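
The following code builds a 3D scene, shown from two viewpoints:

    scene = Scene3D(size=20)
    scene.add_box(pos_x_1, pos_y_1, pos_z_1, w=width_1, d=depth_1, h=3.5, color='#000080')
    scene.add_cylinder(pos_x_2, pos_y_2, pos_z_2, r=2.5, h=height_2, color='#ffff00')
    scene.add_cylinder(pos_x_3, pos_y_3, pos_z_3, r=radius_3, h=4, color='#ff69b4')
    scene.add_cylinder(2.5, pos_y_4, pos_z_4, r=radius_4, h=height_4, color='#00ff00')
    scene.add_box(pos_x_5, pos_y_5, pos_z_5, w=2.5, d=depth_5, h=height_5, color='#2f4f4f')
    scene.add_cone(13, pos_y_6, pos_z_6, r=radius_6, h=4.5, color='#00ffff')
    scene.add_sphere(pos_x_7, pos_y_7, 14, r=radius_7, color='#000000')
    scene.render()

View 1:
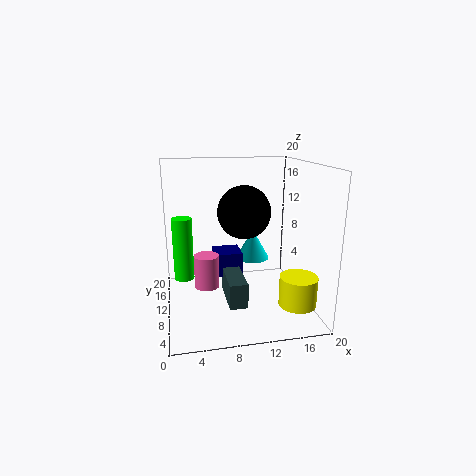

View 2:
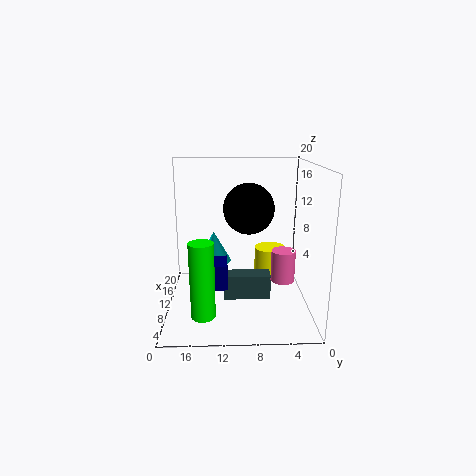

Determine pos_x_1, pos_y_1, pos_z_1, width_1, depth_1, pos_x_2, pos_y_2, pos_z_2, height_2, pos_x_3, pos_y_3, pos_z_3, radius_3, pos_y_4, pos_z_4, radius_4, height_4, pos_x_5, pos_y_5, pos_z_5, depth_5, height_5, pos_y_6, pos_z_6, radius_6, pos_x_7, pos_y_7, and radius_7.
pos_x_1 = 7; pos_y_1 = 11.5; pos_z_1 = 3.5; width_1 = 4; depth_1 = 4; pos_x_2 = 17; pos_y_2 = 4.5; pos_z_2 = 2; height_2 = 4; pos_x_3 = 5; pos_y_3 = 4.5; pos_z_3 = 6; radius_3 = 1.5; pos_y_4 = 14.5; pos_z_4 = 2.5; radius_4 = 1.5; height_4 = 9.5; pos_x_5 = 8; pos_y_5 = 5.5; pos_z_5 = 1.5; depth_5 = 6.5; height_5 = 3.5; pos_y_6 = 13.5; pos_z_6 = 5.5; radius_6 = 2.5; pos_x_7 = 10.5; pos_y_7 = 8.5; radius_7 = 3.5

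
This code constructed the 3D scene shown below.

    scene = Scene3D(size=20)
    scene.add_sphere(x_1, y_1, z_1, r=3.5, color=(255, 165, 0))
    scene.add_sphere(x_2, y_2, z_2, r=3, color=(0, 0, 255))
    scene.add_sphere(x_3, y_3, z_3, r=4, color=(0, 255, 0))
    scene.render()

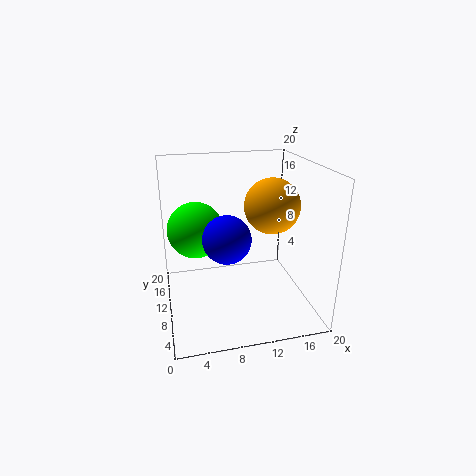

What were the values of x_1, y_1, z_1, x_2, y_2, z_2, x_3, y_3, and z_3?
x_1 = 13.5; y_1 = 6.5; z_1 = 15.5; x_2 = 7.5; y_2 = 5.5; z_2 = 12; x_3 = 4.5; y_3 = 13; z_3 = 10.5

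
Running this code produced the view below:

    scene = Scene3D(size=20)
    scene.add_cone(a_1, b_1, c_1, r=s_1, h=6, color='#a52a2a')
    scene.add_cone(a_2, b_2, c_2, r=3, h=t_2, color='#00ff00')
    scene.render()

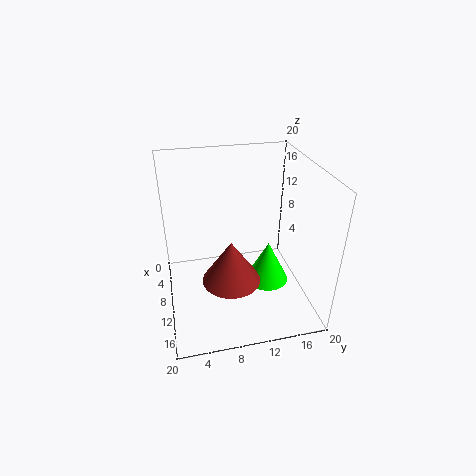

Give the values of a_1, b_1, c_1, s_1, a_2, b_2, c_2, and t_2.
a_1 = 12.5, b_1 = 8.5, c_1 = 5, s_1 = 4, a_2 = 11.5, b_2 = 14, c_2 = 3.5, t_2 = 6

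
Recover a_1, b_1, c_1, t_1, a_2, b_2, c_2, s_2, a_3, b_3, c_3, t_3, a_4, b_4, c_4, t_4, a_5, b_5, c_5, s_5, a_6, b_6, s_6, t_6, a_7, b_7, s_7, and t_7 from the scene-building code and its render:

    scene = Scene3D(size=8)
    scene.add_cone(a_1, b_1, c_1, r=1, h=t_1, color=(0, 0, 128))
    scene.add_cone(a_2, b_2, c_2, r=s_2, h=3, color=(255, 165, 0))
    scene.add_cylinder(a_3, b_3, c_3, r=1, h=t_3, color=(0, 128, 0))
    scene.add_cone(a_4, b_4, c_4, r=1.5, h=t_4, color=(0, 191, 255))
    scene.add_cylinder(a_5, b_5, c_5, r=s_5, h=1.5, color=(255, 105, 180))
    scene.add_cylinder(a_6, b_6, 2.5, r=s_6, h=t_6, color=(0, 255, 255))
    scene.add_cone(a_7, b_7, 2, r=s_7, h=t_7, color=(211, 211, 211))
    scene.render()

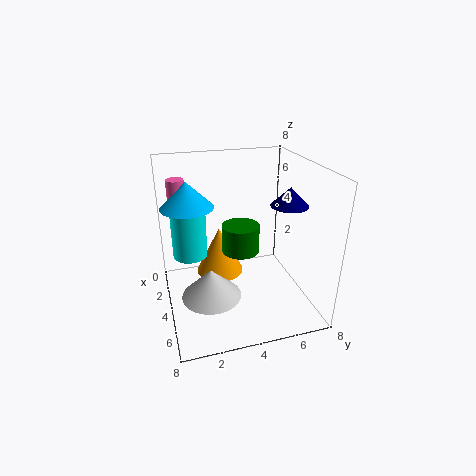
a_1 = 5, b_1 = 6.5, c_1 = 6, t_1 = 1, a_2 = 1.5, b_2 = 3.5, c_2 = 0.5, s_2 = 1.5, a_3 = 4.5, b_3 = 4, c_3 = 3.5, t_3 = 1.5, a_4 = 2.5, b_4 = 1.5, c_4 = 5.5, t_4 = 1.5, a_5 = 2, b_5 = 1, c_5 = 5.5, s_5 = 0.5, a_6 = 2.5, b_6 = 1.5, s_6 = 1, t_6 = 3, a_7 = 6, b_7 = 2, s_7 = 1.5, t_7 = 1.5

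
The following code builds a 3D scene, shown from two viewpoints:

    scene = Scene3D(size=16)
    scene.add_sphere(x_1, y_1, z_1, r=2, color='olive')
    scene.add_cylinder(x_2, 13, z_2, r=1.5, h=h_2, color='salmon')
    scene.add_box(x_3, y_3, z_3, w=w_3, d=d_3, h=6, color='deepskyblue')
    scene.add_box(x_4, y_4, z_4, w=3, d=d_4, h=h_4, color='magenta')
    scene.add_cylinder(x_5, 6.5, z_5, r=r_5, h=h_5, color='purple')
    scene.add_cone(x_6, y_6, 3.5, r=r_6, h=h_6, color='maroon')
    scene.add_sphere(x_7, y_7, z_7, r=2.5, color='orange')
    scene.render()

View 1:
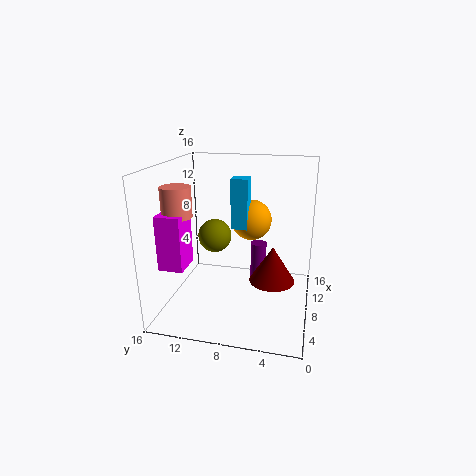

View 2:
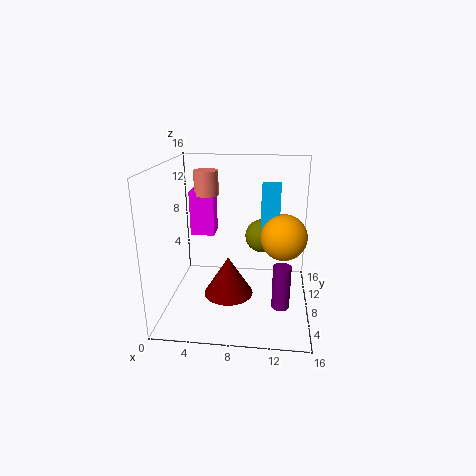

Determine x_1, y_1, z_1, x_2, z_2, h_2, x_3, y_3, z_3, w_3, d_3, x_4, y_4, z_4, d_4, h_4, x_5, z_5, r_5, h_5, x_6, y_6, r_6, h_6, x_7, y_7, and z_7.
x_1 = 10.5, y_1 = 11.5, z_1 = 7, x_2 = 3.5, z_2 = 11.5, h_2 = 3, x_3 = 10.5, y_3 = 7.5, z_3 = 8, w_3 = 2, d_3 = 2, x_4 = 1.5, y_4 = 12, z_4 = 6.5, d_4 = 2.5, h_4 = 5.5, x_5 = 13, z_5 = 0.5, r_5 = 1, h_5 = 5, x_6 = 7.5, y_6 = 4, r_6 = 2.5, h_6 = 4, x_7 = 13, y_7 = 7.5, z_7 = 8.5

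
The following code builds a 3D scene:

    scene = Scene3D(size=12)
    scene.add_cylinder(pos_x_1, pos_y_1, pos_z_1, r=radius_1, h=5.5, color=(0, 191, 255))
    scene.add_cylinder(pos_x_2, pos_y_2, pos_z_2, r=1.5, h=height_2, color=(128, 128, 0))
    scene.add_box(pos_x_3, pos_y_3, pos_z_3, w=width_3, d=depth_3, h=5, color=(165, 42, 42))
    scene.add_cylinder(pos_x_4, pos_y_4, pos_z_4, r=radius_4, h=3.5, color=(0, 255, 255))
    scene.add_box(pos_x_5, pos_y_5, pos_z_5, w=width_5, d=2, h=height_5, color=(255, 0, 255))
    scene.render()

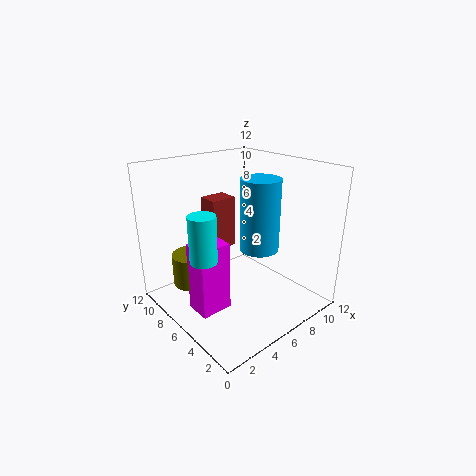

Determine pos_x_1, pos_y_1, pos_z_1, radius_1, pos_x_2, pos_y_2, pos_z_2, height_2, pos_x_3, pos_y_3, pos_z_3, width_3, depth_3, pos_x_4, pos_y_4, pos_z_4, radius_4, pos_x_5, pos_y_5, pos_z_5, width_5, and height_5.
pos_x_1 = 6, pos_y_1 = 3.5, pos_z_1 = 6, radius_1 = 1.5, pos_x_2 = 2, pos_y_2 = 7, pos_z_2 = 3, height_2 = 2.5, pos_x_3 = 6.5, pos_y_3 = 10, pos_z_3 = 3, width_3 = 2.5, depth_3 = 2, pos_x_4 = 1.5, pos_y_4 = 4.5, pos_z_4 = 6, radius_4 = 1, pos_x_5 = 1, pos_y_5 = 4, pos_z_5 = 1.5, width_5 = 2.5, height_5 = 5.5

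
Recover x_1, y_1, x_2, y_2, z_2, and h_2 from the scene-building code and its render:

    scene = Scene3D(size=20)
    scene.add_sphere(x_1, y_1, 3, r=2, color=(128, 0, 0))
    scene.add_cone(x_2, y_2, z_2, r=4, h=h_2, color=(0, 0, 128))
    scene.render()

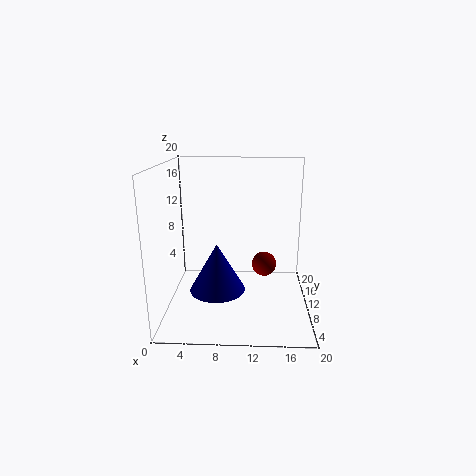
x_1 = 14; y_1 = 17; x_2 = 7; y_2 = 10; z_2 = 2; h_2 = 7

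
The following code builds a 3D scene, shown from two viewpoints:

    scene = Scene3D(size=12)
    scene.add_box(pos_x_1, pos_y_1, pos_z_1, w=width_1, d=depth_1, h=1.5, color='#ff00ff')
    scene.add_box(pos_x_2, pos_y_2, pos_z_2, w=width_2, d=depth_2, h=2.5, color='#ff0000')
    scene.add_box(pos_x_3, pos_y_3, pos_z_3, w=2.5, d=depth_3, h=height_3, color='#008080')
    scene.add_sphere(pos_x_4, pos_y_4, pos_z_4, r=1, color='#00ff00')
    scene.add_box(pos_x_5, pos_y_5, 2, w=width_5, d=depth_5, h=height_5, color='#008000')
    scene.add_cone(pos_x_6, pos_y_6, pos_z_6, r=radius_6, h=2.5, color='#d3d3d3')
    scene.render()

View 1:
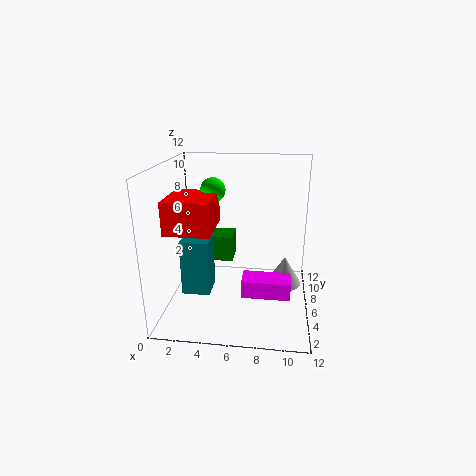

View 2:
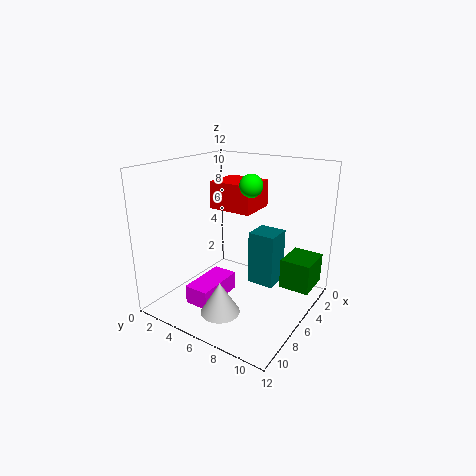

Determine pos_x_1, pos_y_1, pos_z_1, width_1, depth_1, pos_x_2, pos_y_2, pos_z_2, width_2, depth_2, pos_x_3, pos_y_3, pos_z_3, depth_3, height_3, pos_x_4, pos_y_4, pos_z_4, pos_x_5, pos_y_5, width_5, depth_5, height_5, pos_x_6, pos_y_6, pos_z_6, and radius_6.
pos_x_1 = 6.5
pos_y_1 = 4
pos_z_1 = 1.5
width_1 = 4
depth_1 = 2
pos_x_2 = 1
pos_y_2 = 2
pos_z_2 = 7.5
width_2 = 3.5
depth_2 = 4
pos_x_3 = 1
pos_y_3 = 5.5
pos_z_3 = 0.5
depth_3 = 2.5
height_3 = 5
pos_x_4 = 4
pos_y_4 = 6
pos_z_4 = 10
pos_x_5 = 2
pos_y_5 = 9.5
width_5 = 3
depth_5 = 2.5
height_5 = 2.5
pos_x_6 = 10
pos_y_6 = 7
pos_z_6 = 1.5
radius_6 = 1.5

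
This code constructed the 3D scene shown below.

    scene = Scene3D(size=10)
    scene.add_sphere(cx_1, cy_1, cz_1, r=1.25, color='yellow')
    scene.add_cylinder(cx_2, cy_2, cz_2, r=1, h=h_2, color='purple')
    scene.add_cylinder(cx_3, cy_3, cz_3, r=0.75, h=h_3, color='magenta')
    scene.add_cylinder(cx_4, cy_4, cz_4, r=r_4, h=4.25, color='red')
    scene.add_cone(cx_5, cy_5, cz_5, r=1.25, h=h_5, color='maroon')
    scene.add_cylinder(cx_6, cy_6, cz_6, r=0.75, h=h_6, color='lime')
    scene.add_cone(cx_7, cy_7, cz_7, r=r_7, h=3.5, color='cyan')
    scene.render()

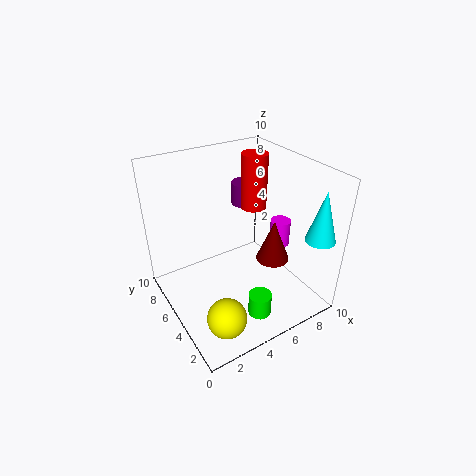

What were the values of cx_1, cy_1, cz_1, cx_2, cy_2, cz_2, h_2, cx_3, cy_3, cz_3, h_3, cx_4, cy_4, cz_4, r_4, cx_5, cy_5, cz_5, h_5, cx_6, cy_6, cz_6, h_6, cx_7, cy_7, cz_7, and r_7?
cx_1 = 2
cy_1 = 1.5
cz_1 = 2
cx_2 = 7.75
cy_2 = 8.5
cz_2 = 5.5
h_2 = 1.75
cx_3 = 8.75
cy_3 = 5
cz_3 = 3.25
h_3 = 2
cx_4 = 8
cy_4 = 7.5
cz_4 = 5.5
r_4 = 1
cx_5 = 8
cy_5 = 4.75
cz_5 = 2.25
h_5 = 3.25
cx_6 = 4.5
cy_6 = 1.5
cz_6 = 1.25
h_6 = 1.5
cx_7 = 9
cy_7 = 1.25
cz_7 = 5.5
r_7 = 1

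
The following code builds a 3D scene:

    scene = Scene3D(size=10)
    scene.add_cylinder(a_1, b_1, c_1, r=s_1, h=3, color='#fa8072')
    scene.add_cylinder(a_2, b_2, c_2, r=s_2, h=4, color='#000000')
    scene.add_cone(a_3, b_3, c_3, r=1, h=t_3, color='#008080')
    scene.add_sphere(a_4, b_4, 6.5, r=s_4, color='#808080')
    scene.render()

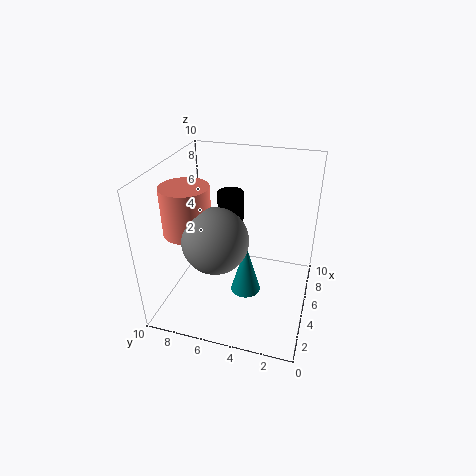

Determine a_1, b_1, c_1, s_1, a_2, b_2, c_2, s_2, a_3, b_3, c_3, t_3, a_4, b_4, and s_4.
a_1 = 2.5, b_1 = 7.5, c_1 = 6.5, s_1 = 1.5, a_2 = 8, b_2 = 6.5, c_2 = 3, s_2 = 1, a_3 = 3.5, b_3 = 4, c_3 = 2, t_3 = 3.5, a_4 = 2, b_4 = 5.5, s_4 = 2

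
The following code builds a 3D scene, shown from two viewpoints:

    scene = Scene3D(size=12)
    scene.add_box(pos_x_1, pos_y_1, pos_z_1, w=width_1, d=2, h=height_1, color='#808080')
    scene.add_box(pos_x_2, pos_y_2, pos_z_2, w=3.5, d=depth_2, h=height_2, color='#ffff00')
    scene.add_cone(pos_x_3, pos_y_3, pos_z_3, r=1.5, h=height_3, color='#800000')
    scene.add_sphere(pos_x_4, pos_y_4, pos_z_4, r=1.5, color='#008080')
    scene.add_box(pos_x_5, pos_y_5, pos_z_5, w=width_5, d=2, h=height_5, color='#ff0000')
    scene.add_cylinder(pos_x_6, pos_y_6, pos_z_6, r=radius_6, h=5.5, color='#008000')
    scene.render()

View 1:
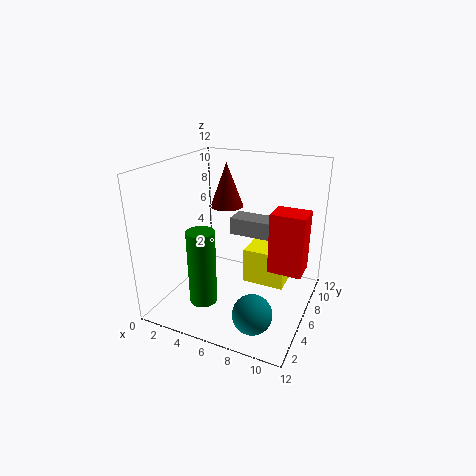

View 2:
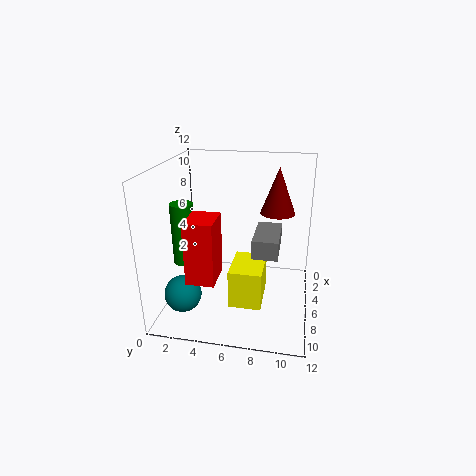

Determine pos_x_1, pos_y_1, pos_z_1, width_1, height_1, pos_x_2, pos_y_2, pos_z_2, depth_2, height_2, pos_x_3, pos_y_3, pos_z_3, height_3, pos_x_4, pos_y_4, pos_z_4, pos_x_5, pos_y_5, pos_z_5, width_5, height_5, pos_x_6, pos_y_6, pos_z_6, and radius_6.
pos_x_1 = 4.5, pos_y_1 = 7.5, pos_z_1 = 5.5, width_1 = 4, height_1 = 1.5, pos_x_2 = 6.5, pos_y_2 = 6, pos_z_2 = 2, depth_2 = 2.5, height_2 = 3, pos_x_3 = 3.5, pos_y_3 = 9, pos_z_3 = 7.5, height_3 = 4, pos_x_4 = 9, pos_y_4 = 2, pos_z_4 = 2, pos_x_5 = 9.5, pos_y_5 = 3.5, pos_z_5 = 5, width_5 = 2.5, height_5 = 4.5, pos_x_6 = 5.5, pos_y_6 = 1, pos_z_6 = 3, radius_6 = 1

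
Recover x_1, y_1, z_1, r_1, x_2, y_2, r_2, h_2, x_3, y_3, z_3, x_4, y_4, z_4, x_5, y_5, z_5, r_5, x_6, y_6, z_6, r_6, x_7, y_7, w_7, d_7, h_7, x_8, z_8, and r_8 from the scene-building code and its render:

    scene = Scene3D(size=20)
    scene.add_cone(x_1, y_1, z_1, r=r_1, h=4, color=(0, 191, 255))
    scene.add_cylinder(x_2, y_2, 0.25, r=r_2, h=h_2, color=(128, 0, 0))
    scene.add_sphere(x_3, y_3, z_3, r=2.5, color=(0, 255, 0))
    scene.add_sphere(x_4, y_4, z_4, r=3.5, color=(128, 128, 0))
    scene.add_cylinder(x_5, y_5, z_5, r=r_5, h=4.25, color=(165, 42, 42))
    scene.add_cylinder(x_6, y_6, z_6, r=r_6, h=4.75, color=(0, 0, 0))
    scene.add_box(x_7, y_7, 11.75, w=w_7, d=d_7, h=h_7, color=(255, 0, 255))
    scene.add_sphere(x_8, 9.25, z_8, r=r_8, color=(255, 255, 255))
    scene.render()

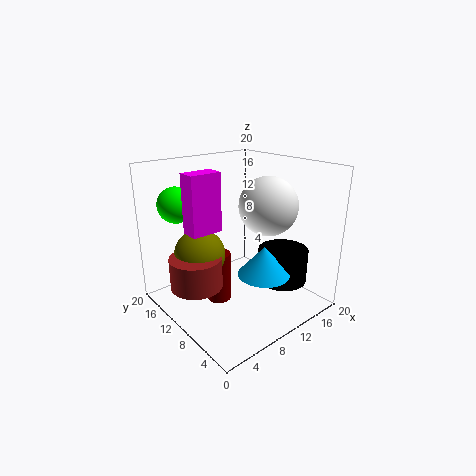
x_1 = 10.75, y_1 = 5.5, z_1 = 6, r_1 = 3.5, x_2 = 8, y_2 = 12, r_2 = 1.75, h_2 = 7.25, x_3 = 4, y_3 = 16, z_3 = 14.5, x_4 = 5.25, y_4 = 12.5, z_4 = 8, x_5 = 3.75, y_5 = 11.25, z_5 = 4.25, r_5 = 3.5, x_6 = 15, y_6 = 6, z_6 = 3.5, r_6 = 3.5, x_7 = 3, y_7 = 10, w_7 = 4.25, d_7 = 2.5, h_7 = 7.75, x_8 = 15, z_8 = 13.75, r_8 = 4.25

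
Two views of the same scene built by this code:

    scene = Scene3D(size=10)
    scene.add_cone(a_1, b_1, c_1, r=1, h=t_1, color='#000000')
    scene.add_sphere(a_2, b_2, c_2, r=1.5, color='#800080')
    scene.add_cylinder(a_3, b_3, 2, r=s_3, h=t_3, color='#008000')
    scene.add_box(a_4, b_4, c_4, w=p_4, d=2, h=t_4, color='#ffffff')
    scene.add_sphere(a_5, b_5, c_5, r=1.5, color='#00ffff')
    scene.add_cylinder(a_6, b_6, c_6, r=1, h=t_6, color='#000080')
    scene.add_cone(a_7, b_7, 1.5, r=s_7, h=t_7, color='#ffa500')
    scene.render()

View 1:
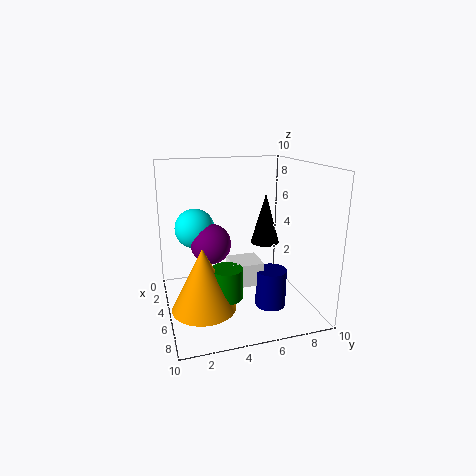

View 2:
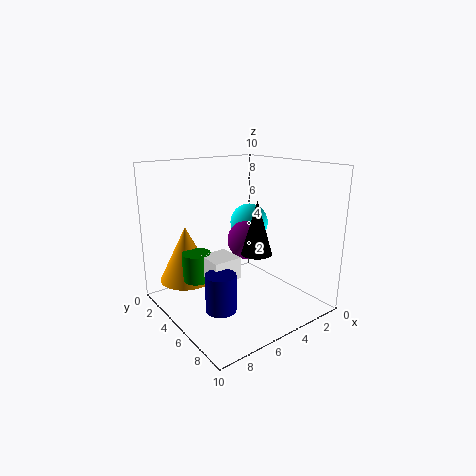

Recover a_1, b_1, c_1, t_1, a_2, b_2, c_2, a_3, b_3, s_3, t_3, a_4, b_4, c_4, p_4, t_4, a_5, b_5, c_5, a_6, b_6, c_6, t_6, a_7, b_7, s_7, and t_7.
a_1 = 5, b_1 = 7, c_1 = 4.5, t_1 = 3.5, a_2 = 3, b_2 = 3.5, c_2 = 4, a_3 = 7.5, b_3 = 3.5, s_3 = 1, t_3 = 2, a_4 = 5.5, b_4 = 4, c_4 = 2.5, p_4 = 2, t_4 = 1.5, a_5 = 2, b_5 = 2.5, c_5 = 5, a_6 = 7.5, b_6 = 6.5, c_6 = 1, t_6 = 2.5, a_7 = 7.5, b_7 = 2, s_7 = 2, t_7 = 4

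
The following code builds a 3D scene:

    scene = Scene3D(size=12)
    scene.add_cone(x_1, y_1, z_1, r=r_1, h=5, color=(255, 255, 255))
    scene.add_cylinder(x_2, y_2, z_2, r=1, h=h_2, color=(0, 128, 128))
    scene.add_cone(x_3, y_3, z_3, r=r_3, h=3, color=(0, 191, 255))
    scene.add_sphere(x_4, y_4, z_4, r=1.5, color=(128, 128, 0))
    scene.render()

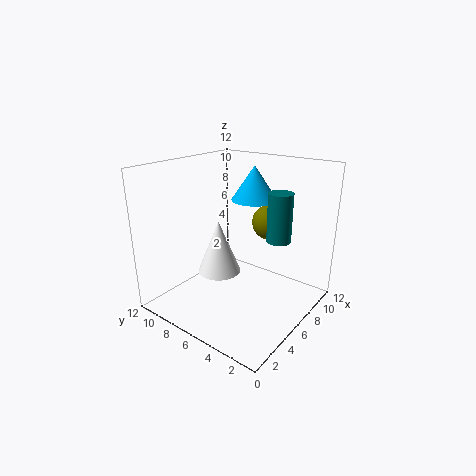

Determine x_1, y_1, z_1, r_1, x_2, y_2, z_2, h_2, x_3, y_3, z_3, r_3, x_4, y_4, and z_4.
x_1 = 7; y_1 = 9; z_1 = 1.5; r_1 = 2; x_2 = 7.5; y_2 = 3; z_2 = 6; h_2 = 4; x_3 = 9; y_3 = 6.5; z_3 = 8.5; r_3 = 2; x_4 = 8.5; y_4 = 4.5; z_4 = 7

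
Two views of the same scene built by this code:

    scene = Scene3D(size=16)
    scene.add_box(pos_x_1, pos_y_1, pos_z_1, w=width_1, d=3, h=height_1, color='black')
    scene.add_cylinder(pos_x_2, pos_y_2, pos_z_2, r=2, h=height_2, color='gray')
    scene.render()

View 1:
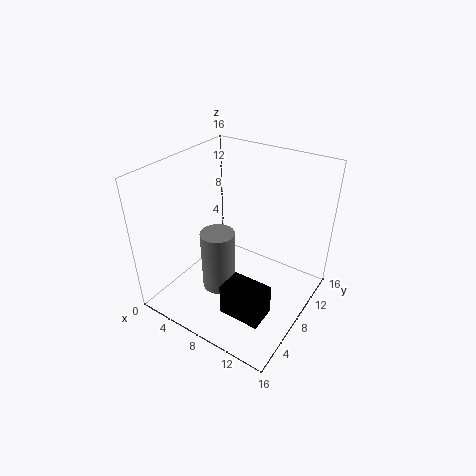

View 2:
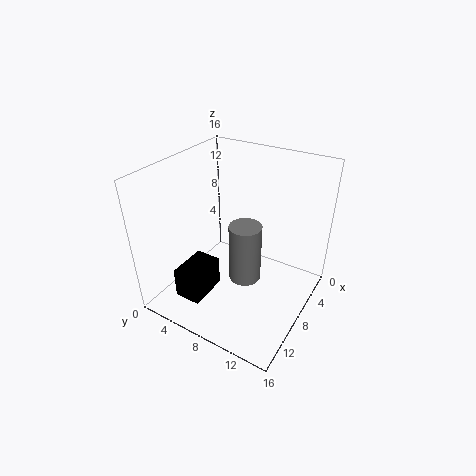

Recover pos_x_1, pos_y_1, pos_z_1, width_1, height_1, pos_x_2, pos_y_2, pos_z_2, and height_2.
pos_x_1 = 9; pos_y_1 = 3; pos_z_1 = 1.5; width_1 = 4.5; height_1 = 3.5; pos_x_2 = 5.5; pos_y_2 = 7.5; pos_z_2 = 0.5; height_2 = 7.5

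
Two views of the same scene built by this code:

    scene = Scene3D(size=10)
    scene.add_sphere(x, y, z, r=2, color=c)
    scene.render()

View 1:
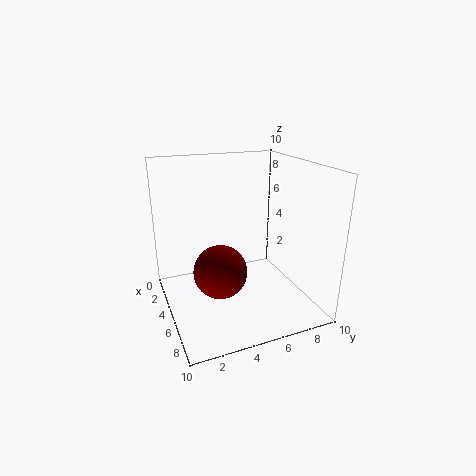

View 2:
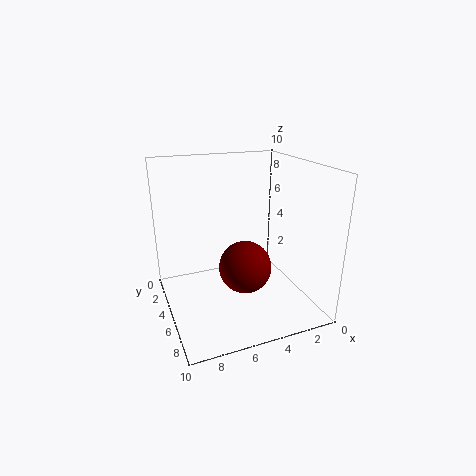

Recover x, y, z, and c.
x = 4; y = 4; z = 2; c = 'maroon'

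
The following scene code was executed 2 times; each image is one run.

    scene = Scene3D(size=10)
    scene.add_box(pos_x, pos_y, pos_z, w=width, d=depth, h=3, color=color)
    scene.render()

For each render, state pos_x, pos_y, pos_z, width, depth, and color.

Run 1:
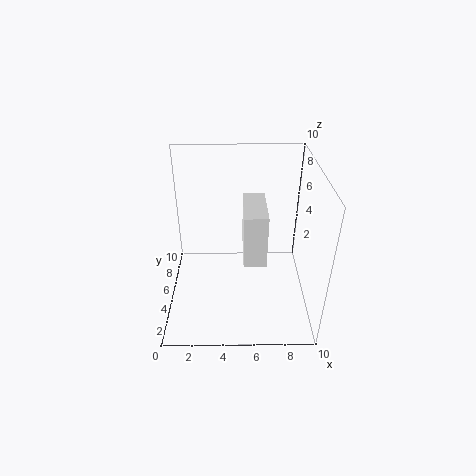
pos_x = 5.25
pos_y = 0.25
pos_z = 6.25
width = 1.25
depth = 3
color = 'white'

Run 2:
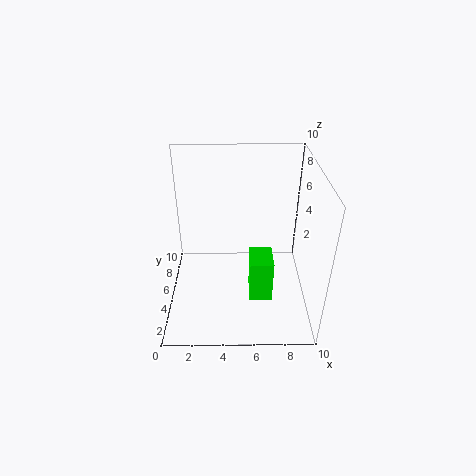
pos_x = 5.75
pos_y = 2.25
pos_z = 1.75
width = 1.5
depth = 2
color = 'lime'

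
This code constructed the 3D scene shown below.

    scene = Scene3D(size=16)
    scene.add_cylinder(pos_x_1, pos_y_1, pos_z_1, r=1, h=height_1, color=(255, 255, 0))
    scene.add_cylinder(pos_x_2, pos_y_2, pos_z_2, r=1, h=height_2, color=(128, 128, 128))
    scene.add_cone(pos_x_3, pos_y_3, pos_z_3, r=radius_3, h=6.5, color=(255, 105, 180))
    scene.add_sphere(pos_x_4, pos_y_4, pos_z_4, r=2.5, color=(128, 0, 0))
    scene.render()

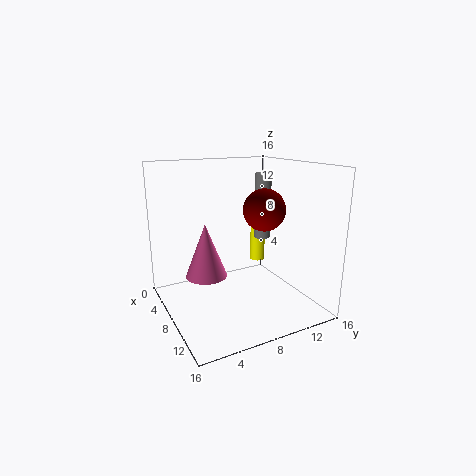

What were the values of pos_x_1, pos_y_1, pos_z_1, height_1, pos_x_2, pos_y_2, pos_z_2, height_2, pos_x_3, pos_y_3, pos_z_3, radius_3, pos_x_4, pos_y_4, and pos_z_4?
pos_x_1 = 1.5
pos_y_1 = 14.5
pos_z_1 = 2
height_1 = 7
pos_x_2 = 5
pos_y_2 = 13
pos_z_2 = 6.5
height_2 = 8
pos_x_3 = 4.5
pos_y_3 = 5.5
pos_z_3 = 2.5
radius_3 = 2.5
pos_x_4 = 7
pos_y_4 = 12
pos_z_4 = 10.5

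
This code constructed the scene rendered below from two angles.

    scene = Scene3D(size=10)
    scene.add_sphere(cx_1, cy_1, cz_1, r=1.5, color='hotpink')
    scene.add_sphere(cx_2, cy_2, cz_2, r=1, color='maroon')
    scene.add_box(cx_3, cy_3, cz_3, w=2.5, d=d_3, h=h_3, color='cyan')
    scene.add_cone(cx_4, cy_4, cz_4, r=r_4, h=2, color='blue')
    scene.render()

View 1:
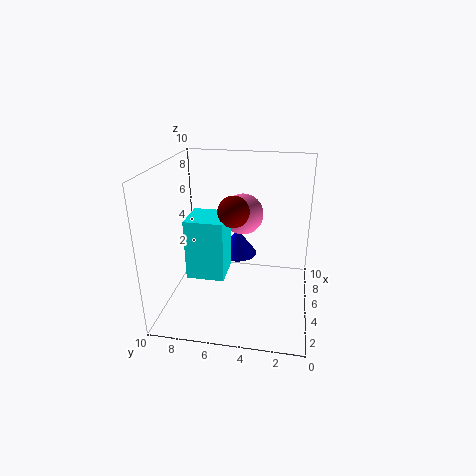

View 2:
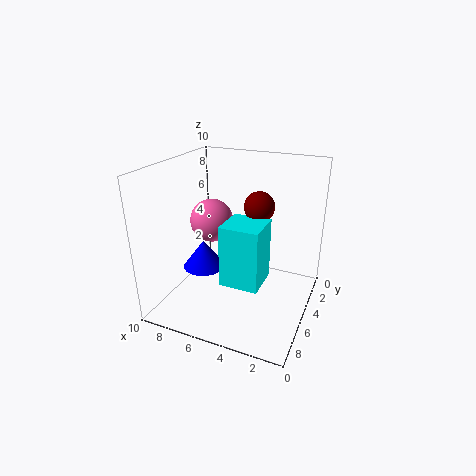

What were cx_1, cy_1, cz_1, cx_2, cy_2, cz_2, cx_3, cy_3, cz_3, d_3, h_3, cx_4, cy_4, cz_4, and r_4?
cx_1 = 7
cy_1 = 5
cz_1 = 6
cx_2 = 3.5
cy_2 = 5
cz_2 = 7.5
cx_3 = 2.5
cy_3 = 5.5
cz_3 = 3
d_3 = 2.5
h_3 = 4
cx_4 = 7.5
cy_4 = 5.5
cz_4 = 2.5
r_4 = 1.5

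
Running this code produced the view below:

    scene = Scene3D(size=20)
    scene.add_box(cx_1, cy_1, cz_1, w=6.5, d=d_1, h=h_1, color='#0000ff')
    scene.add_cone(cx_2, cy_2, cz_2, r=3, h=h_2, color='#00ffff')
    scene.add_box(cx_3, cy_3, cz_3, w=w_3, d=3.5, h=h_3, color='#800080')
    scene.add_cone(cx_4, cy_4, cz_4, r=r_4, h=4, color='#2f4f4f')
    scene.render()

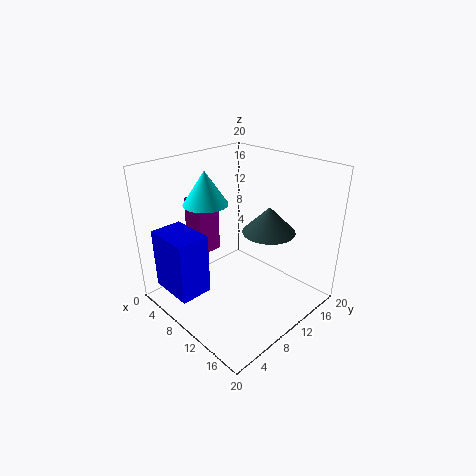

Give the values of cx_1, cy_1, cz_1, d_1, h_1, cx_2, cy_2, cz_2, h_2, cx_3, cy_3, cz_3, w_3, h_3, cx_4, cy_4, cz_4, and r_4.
cx_1 = 2.5
cy_1 = 1
cz_1 = 3
d_1 = 4.5
h_1 = 8.5
cx_2 = 7
cy_2 = 7
cz_2 = 15
h_2 = 4.5
cx_3 = 2
cy_3 = 7
cz_3 = 6.5
w_3 = 3.5
h_3 = 8
cx_4 = 10.5
cy_4 = 16
cz_4 = 9
r_4 = 4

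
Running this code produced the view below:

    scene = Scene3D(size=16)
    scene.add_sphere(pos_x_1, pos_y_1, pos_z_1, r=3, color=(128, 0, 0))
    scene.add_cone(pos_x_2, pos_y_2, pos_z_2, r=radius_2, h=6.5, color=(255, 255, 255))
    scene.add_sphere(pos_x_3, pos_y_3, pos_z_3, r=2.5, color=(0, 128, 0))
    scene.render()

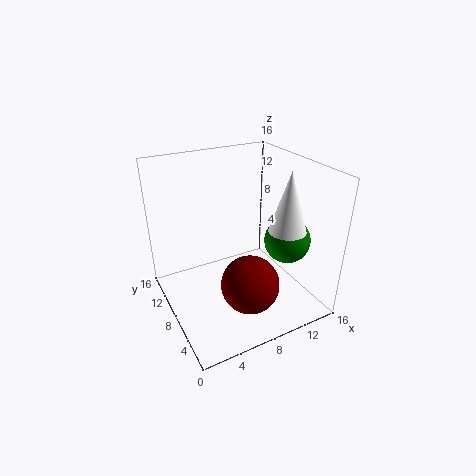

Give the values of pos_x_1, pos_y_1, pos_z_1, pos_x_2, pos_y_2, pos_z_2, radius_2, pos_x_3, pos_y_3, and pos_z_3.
pos_x_1 = 7; pos_y_1 = 3.5; pos_z_1 = 5; pos_x_2 = 12; pos_y_2 = 4.5; pos_z_2 = 9.5; radius_2 = 2; pos_x_3 = 12.5; pos_y_3 = 5; pos_z_3 = 8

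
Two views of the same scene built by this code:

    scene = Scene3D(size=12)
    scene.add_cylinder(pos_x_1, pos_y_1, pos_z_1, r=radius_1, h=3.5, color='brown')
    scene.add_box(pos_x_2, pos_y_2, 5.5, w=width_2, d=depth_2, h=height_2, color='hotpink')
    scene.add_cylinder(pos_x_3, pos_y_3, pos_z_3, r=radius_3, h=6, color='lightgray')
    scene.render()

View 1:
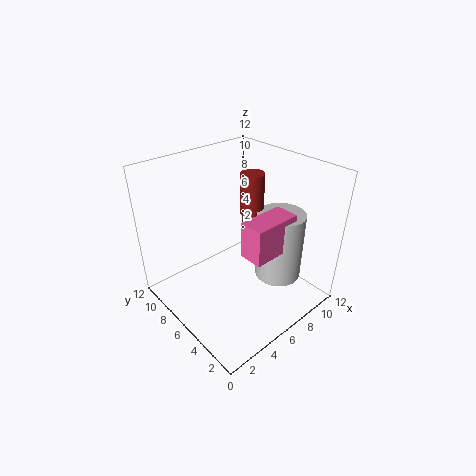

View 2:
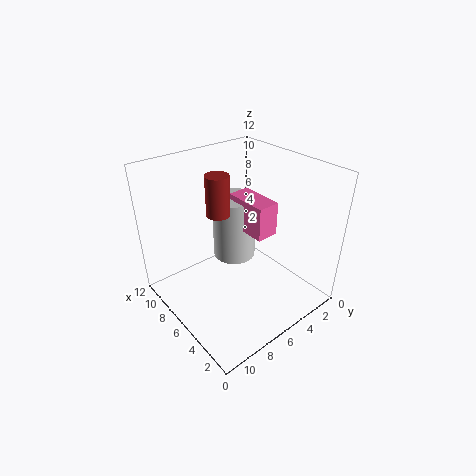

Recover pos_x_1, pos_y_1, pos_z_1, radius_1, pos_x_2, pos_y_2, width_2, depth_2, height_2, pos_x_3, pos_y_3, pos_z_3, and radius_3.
pos_x_1 = 8, pos_y_1 = 6.5, pos_z_1 = 7.5, radius_1 = 1, pos_x_2 = 5, pos_y_2 = 2.5, width_2 = 4, depth_2 = 2, height_2 = 3, pos_x_3 = 9, pos_y_3 = 4, pos_z_3 = 2, radius_3 = 2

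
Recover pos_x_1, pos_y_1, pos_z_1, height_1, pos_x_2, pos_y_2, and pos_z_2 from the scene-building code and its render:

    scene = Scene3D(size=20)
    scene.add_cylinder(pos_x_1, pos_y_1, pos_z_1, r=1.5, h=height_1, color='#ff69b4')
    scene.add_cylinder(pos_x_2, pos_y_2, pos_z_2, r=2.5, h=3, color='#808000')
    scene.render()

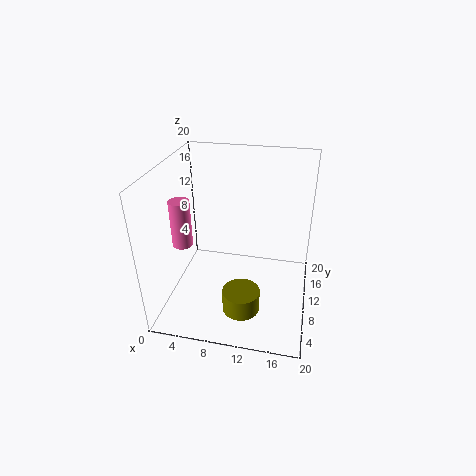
pos_x_1 = 1.5
pos_y_1 = 10.5
pos_z_1 = 7.5
height_1 = 7
pos_x_2 = 11.5
pos_y_2 = 5
pos_z_2 = 2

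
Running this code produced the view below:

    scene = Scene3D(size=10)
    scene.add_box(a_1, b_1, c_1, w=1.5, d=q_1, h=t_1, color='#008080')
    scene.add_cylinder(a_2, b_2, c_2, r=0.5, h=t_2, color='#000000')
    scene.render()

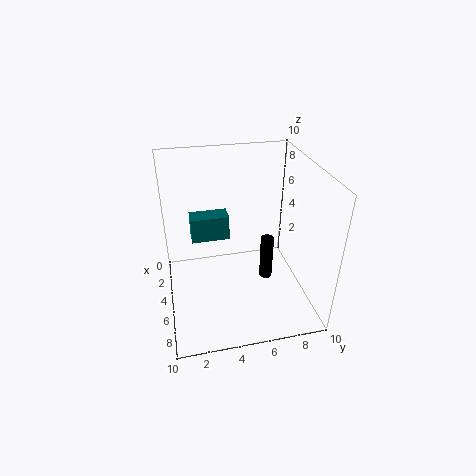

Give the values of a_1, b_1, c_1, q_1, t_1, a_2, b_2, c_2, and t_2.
a_1 = 0.5
b_1 = 2
c_1 = 3
q_1 = 3
t_1 = 2
a_2 = 4
b_2 = 7.5
c_2 = 0.5
t_2 = 3.5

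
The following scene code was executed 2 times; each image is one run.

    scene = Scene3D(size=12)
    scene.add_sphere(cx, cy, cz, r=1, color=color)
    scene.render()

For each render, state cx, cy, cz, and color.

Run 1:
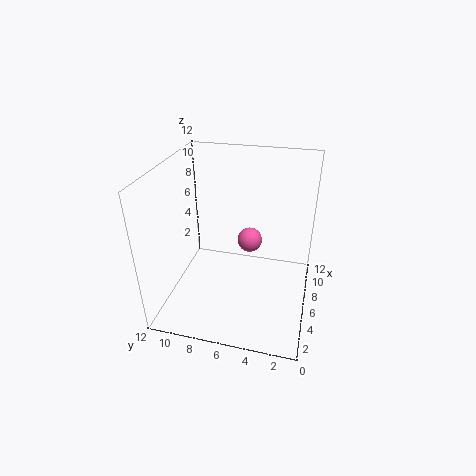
cx = 6
cy = 5
cz = 6
color = 'hotpink'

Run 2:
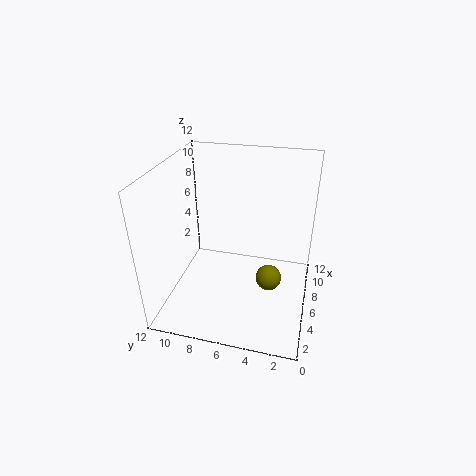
cx = 4
cy = 3
cz = 4
color = 'olive'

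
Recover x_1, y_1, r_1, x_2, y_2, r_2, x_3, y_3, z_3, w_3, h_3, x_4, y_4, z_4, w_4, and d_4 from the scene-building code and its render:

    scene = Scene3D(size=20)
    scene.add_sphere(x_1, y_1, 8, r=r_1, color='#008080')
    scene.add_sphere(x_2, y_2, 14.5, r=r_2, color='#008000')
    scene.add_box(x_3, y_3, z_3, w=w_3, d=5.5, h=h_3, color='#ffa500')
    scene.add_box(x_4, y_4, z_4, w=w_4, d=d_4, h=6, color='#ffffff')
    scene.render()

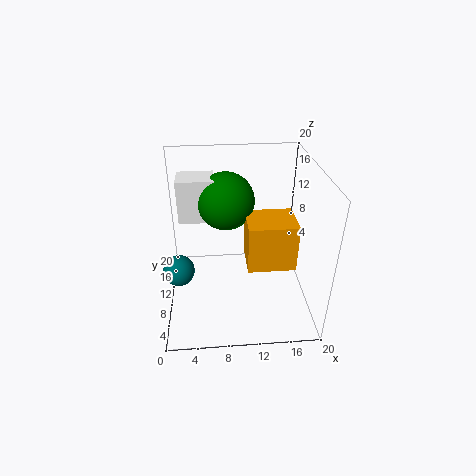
x_1 = 2; y_1 = 6; r_1 = 2; x_2 = 8.5; y_2 = 12.5; r_2 = 4; x_3 = 11; y_3 = 6; z_3 = 7; w_3 = 6.5; h_3 = 6.5; x_4 = 2; y_4 = 11; z_4 = 12; w_4 = 5; d_4 = 4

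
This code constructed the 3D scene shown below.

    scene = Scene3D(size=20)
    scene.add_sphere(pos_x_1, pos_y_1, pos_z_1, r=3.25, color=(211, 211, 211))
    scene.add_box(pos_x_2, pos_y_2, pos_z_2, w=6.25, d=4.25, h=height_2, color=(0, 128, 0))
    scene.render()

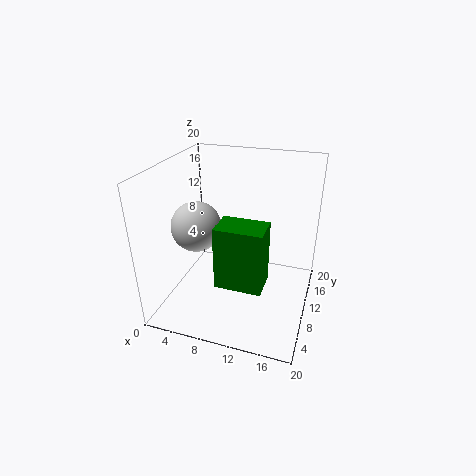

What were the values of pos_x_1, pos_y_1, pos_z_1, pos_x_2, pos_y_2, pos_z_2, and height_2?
pos_x_1 = 5.5
pos_y_1 = 6.5
pos_z_1 = 12.75
pos_x_2 = 8.5
pos_y_2 = 4.5
pos_z_2 = 5.25
height_2 = 8.5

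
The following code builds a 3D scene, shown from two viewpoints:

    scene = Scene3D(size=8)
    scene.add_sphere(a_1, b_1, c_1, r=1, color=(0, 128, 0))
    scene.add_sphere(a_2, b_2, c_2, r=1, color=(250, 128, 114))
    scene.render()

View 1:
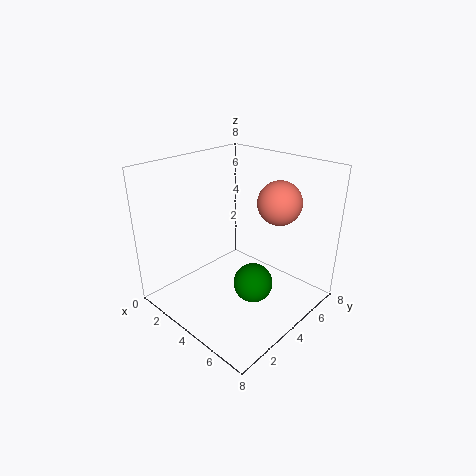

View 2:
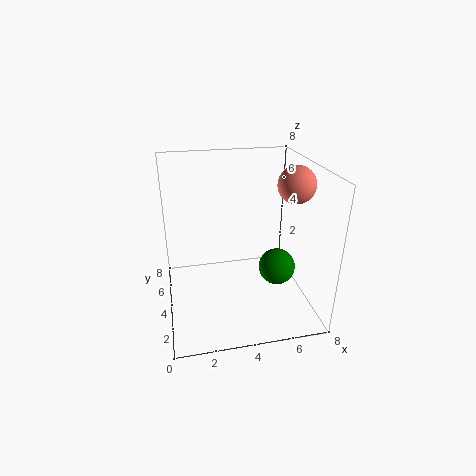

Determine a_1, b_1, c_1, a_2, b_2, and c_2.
a_1 = 6; b_1 = 3; c_1 = 2.5; a_2 = 7; b_2 = 3.5; c_2 = 7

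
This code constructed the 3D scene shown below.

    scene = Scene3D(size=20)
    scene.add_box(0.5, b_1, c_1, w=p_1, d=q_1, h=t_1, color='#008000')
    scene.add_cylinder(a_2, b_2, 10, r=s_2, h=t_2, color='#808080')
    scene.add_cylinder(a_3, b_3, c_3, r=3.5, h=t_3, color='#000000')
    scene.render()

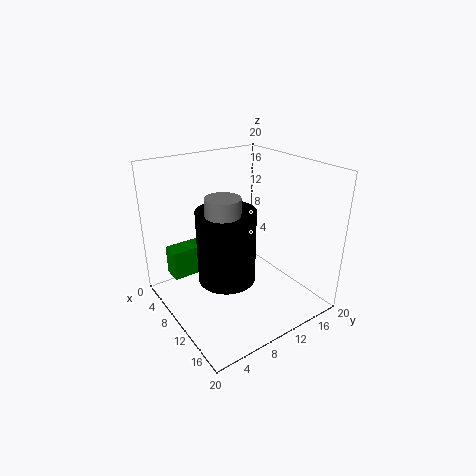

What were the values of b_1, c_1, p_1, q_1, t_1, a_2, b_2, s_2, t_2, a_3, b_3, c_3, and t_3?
b_1 = 3, c_1 = 2, p_1 = 3, q_1 = 5.5, t_1 = 4.5, a_2 = 15, b_2 = 4.5, s_2 = 2, t_2 = 8.5, a_3 = 14, b_3 = 5.5, c_3 = 7.5, t_3 = 9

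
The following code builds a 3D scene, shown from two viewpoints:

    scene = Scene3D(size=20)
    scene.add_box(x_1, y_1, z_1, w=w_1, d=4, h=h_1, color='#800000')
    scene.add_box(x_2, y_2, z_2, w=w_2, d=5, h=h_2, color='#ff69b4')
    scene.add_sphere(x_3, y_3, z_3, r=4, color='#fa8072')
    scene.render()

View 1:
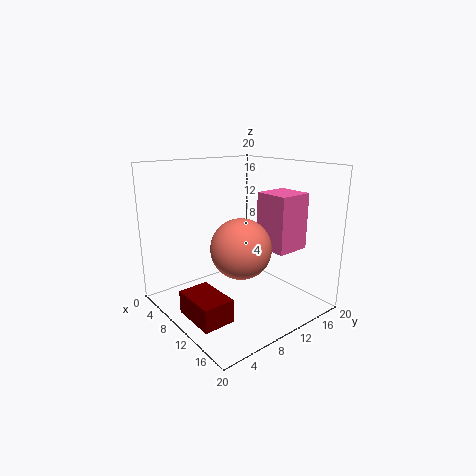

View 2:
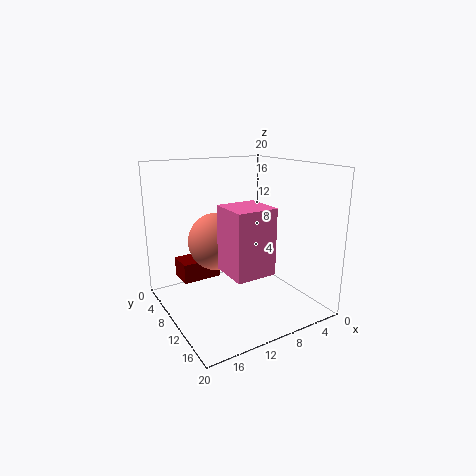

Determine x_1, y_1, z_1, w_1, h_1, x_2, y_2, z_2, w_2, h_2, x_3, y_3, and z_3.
x_1 = 10
y_1 = 0.5
z_1 = 2
w_1 = 6
h_1 = 3
x_2 = 10
y_2 = 13.5
z_2 = 8
w_2 = 5
h_2 = 8
x_3 = 12.5
y_3 = 8.5
z_3 = 9.5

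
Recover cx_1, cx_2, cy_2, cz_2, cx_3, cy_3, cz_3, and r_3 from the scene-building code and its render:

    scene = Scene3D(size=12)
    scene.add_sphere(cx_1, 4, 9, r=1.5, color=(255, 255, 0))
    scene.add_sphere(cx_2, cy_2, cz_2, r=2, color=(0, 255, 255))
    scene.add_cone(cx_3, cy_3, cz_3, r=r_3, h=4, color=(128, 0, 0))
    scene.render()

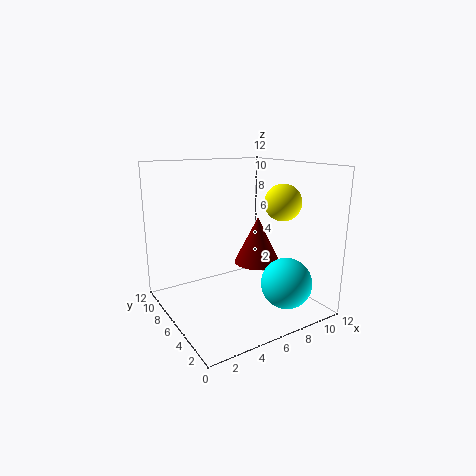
cx_1 = 9
cx_2 = 8
cy_2 = 2
cz_2 = 3
cx_3 = 8
cy_3 = 6
cz_3 = 3.5
r_3 = 2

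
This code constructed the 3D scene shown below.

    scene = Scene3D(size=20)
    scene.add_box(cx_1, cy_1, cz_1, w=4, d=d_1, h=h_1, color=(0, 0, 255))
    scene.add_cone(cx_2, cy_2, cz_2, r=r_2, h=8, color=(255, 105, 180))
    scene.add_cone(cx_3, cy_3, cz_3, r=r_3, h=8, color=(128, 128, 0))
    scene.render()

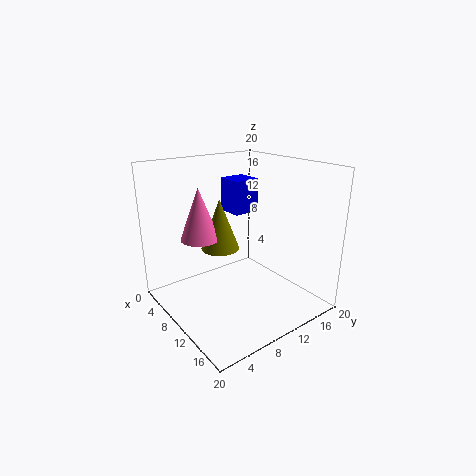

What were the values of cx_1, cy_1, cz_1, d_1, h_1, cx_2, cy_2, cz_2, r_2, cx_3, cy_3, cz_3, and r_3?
cx_1 = 3, cy_1 = 12, cz_1 = 12, d_1 = 4, h_1 = 5, cx_2 = 3, cy_2 = 8, cz_2 = 8, r_2 = 3, cx_3 = 4, cy_3 = 11, cz_3 = 6, r_3 = 3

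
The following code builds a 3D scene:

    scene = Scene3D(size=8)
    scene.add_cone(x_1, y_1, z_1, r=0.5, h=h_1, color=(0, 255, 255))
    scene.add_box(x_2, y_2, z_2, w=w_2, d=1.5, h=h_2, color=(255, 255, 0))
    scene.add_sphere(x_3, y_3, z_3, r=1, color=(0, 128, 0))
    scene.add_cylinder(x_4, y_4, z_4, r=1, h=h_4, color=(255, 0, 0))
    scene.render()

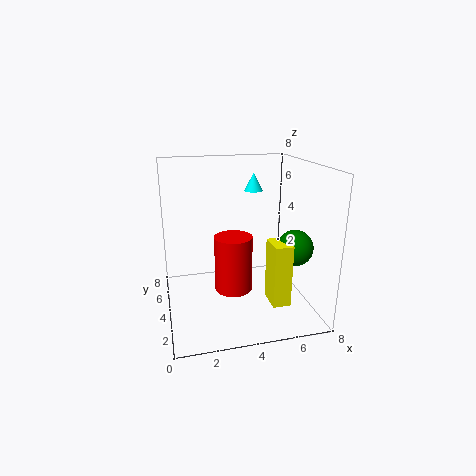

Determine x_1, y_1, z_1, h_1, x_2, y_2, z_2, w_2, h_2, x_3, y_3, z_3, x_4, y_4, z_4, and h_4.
x_1 = 5
y_1 = 4.5
z_1 = 6.5
h_1 = 1
x_2 = 5.5
y_2 = 2
z_2 = 0.5
w_2 = 1
h_2 = 3.5
x_3 = 7
y_3 = 3
z_3 = 3.5
x_4 = 3.5
y_4 = 3
z_4 = 1.5
h_4 = 3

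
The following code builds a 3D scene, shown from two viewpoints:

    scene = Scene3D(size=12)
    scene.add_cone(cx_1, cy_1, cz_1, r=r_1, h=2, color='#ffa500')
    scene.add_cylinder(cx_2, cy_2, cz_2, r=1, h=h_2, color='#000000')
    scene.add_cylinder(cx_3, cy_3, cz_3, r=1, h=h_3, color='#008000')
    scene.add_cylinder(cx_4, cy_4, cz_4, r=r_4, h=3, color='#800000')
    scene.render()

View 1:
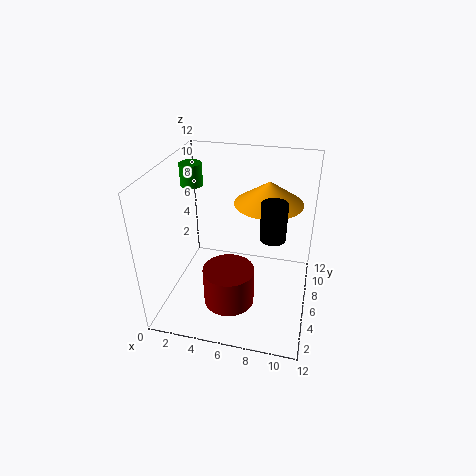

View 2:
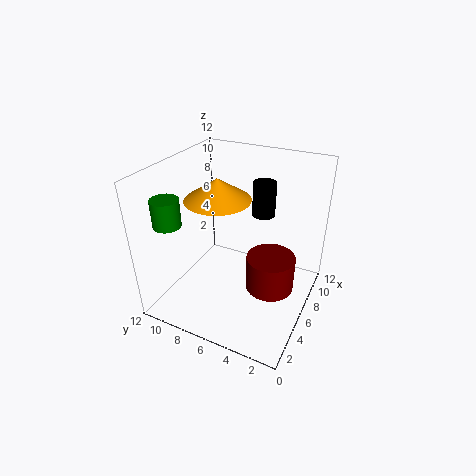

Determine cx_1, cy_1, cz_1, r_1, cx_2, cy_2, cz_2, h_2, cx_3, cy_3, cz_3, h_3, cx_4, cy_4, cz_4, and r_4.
cx_1 = 8
cy_1 = 9
cz_1 = 8
r_1 = 3
cx_2 = 9
cy_2 = 5
cz_2 = 7
h_2 = 3
cx_3 = 1
cy_3 = 9
cz_3 = 9
h_3 = 2
cx_4 = 6
cy_4 = 3
cz_4 = 2
r_4 = 2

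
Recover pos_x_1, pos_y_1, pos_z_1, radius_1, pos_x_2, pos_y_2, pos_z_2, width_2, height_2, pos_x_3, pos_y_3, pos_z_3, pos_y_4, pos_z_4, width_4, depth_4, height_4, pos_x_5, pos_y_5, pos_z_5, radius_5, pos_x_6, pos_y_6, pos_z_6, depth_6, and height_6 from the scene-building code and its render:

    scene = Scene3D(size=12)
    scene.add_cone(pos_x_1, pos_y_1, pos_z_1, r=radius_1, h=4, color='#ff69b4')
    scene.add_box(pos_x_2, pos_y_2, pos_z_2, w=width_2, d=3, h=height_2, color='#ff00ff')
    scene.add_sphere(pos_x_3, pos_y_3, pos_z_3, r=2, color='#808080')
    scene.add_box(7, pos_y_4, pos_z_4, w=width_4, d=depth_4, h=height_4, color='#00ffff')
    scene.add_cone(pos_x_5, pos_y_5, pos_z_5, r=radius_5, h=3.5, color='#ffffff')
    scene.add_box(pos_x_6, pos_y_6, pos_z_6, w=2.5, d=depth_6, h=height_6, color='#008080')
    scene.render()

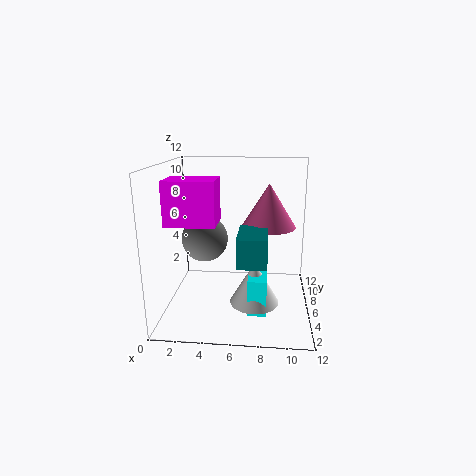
pos_x_1 = 8.5
pos_y_1 = 9.5
pos_z_1 = 6
radius_1 = 2.5
pos_x_2 = 0.5
pos_y_2 = 3.5
pos_z_2 = 7.5
width_2 = 4
height_2 = 3.5
pos_x_3 = 3
pos_y_3 = 7
pos_z_3 = 5.5
pos_y_4 = 3
pos_z_4 = 0.5
width_4 = 1.5
depth_4 = 3
height_4 = 3
pos_x_5 = 7.5
pos_y_5 = 4.5
pos_z_5 = 1
radius_5 = 2
pos_x_6 = 6
pos_y_6 = 4
pos_z_6 = 4
depth_6 = 4
height_6 = 2.5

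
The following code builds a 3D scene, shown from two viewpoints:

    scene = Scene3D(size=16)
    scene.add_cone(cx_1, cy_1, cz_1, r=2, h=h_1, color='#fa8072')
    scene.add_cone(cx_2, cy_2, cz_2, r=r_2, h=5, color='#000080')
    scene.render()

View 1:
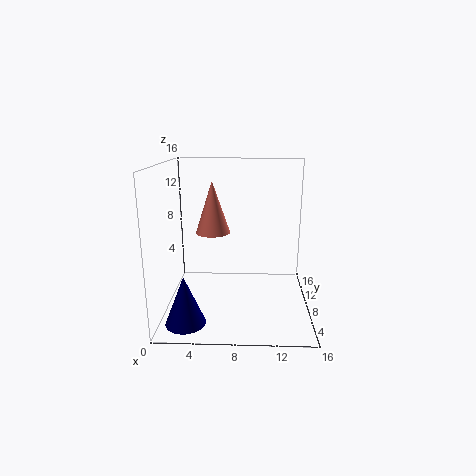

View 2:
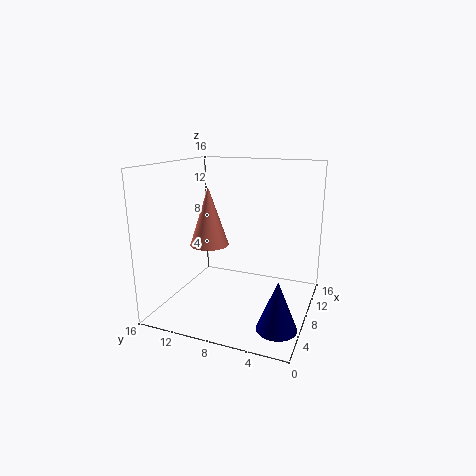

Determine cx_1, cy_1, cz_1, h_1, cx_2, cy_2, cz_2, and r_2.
cx_1 = 5
cy_1 = 10
cz_1 = 8
h_1 = 6
cx_2 = 3
cy_2 = 2
cz_2 = 1
r_2 = 2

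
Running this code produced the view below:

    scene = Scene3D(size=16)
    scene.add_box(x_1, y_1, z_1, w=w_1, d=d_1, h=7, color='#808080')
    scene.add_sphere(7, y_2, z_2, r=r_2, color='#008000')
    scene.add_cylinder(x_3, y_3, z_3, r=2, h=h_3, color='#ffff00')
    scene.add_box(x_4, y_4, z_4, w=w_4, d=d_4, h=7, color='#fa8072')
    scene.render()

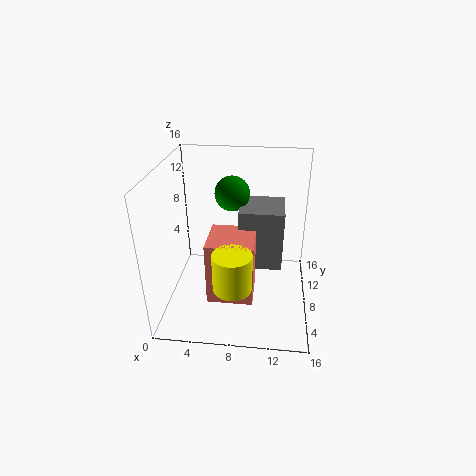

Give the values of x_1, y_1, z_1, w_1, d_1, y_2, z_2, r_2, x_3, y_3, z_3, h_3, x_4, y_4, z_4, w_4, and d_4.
x_1 = 8
y_1 = 8
z_1 = 4
w_1 = 5
d_1 = 5
y_2 = 11
z_2 = 12
r_2 = 2
x_3 = 8
y_3 = 3
z_3 = 5
h_3 = 4
x_4 = 5
y_4 = 4
z_4 = 2
w_4 = 5
d_4 = 5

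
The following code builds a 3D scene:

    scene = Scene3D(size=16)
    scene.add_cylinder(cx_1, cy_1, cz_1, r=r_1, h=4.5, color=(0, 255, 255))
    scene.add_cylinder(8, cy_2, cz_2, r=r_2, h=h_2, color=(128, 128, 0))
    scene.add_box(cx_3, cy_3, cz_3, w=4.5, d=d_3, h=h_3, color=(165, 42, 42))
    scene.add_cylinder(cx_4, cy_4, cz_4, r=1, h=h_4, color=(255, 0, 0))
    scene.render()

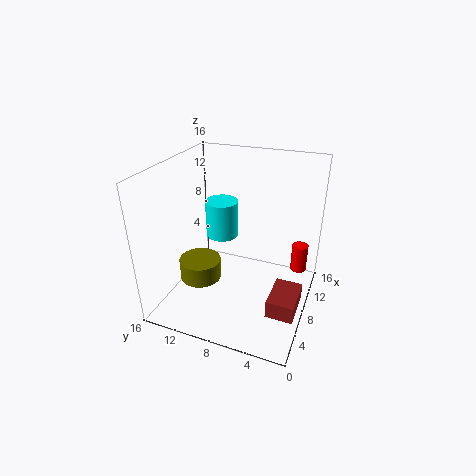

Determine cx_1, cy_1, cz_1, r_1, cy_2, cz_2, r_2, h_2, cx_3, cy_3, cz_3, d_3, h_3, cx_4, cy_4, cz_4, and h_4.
cx_1 = 11.5; cy_1 = 11.5; cz_1 = 6; r_1 = 2; cy_2 = 13; cz_2 = 1.5; r_2 = 2.5; h_2 = 2.5; cx_3 = 4.5; cy_3 = 0.5; cz_3 = 1; d_3 = 3; h_3 = 2; cx_4 = 14; cy_4 = 2; cz_4 = 1.5; h_4 = 3.5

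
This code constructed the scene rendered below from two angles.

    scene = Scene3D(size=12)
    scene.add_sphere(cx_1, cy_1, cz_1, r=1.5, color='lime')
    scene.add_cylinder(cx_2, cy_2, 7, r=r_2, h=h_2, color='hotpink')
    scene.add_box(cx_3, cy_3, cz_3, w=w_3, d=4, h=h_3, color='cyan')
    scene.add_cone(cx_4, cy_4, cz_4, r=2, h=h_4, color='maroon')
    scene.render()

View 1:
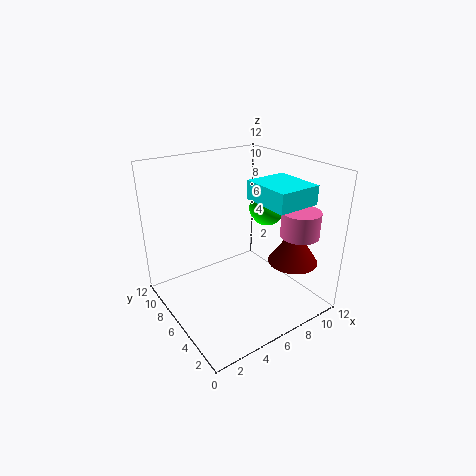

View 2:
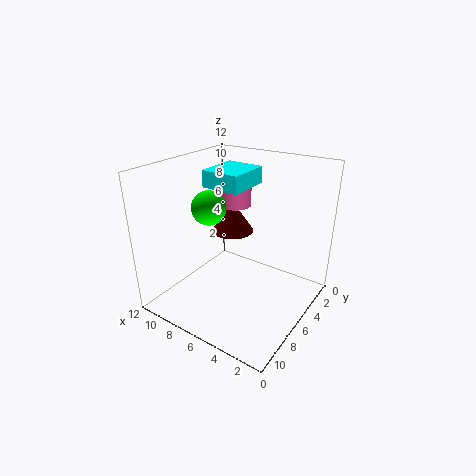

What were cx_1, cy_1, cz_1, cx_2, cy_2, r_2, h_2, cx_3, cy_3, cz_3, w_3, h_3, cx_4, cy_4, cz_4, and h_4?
cx_1 = 9, cy_1 = 6, cz_1 = 8, cx_2 = 9, cy_2 = 2, r_2 = 1.5, h_2 = 2, cx_3 = 6.5, cy_3 = 1.5, cz_3 = 9.5, w_3 = 3.5, h_3 = 1.5, cx_4 = 9, cy_4 = 2.5, cz_4 = 4.5, h_4 = 3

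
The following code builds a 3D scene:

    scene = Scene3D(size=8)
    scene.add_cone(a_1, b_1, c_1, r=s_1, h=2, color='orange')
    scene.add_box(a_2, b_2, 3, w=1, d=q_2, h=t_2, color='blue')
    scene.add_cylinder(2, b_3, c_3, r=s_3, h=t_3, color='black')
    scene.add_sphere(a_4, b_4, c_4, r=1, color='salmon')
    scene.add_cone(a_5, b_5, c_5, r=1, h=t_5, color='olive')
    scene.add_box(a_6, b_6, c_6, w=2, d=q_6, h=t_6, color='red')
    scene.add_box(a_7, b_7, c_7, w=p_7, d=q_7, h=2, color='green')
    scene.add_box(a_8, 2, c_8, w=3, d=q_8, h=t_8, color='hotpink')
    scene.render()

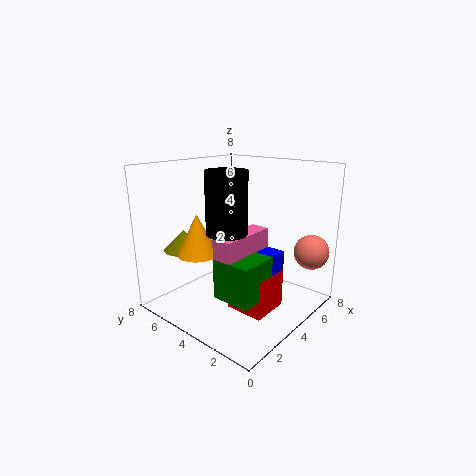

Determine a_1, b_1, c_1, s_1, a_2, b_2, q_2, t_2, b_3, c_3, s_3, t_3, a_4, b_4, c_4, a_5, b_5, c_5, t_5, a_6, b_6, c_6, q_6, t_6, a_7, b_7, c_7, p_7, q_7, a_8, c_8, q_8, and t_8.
a_1 = 1, b_1 = 4, c_1 = 4, s_1 = 1, a_2 = 3, b_2 = 1, q_2 = 1, t_2 = 1, b_3 = 3, c_3 = 5, s_3 = 1, t_3 = 3, a_4 = 7, b_4 = 1, c_4 = 3, a_5 = 1, b_5 = 5, c_5 = 4, t_5 = 1, a_6 = 2, b_6 = 1, c_6 = 1, q_6 = 2, t_6 = 2, a_7 = 1, b_7 = 1, c_7 = 2, p_7 = 2, q_7 = 2, a_8 = 1, c_8 = 3, q_8 = 1, t_8 = 2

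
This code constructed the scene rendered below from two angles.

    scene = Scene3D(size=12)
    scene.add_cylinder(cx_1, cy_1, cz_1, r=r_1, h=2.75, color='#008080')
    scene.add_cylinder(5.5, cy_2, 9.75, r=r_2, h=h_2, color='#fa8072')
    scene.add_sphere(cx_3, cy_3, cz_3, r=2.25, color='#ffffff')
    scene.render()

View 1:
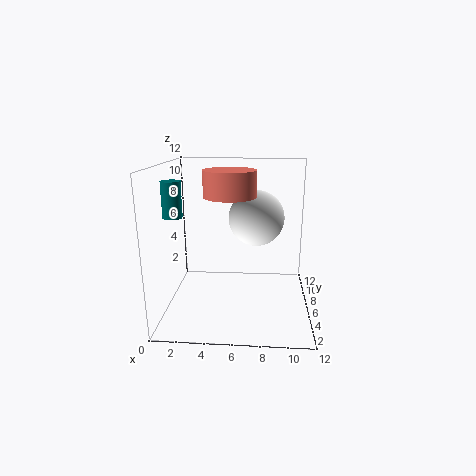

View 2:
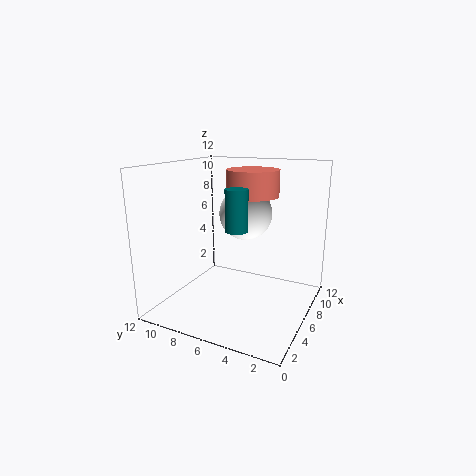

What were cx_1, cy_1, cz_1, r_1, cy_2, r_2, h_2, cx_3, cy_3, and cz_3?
cx_1 = 1.25, cy_1 = 3.75, cz_1 = 8.25, r_1 = 0.75, cy_2 = 4.5, r_2 = 2, h_2 = 2, cx_3 = 7.5, cy_3 = 6, cz_3 = 7.75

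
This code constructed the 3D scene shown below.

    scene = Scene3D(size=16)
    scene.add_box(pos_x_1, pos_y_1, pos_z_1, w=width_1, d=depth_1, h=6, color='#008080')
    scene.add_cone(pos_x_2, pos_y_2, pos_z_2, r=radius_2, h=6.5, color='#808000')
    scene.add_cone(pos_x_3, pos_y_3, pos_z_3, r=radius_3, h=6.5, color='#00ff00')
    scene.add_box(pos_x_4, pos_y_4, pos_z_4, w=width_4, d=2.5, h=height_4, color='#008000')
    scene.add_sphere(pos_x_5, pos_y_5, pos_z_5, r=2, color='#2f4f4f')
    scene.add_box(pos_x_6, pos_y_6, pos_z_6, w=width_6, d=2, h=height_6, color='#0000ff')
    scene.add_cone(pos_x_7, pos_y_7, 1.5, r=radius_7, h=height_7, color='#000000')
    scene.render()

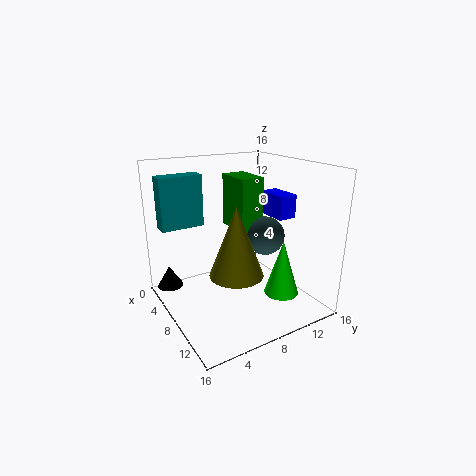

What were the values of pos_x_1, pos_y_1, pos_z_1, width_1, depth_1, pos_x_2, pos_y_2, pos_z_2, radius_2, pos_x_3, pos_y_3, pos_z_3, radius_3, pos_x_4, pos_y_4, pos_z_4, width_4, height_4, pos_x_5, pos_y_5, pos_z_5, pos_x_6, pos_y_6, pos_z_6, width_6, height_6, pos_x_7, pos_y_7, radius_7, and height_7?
pos_x_1 = 1.5
pos_y_1 = 1
pos_z_1 = 8.5
width_1 = 2
depth_1 = 5
pos_x_2 = 13.5
pos_y_2 = 4.5
pos_z_2 = 7
radius_2 = 2.5
pos_x_3 = 10.5
pos_y_3 = 12.5
pos_z_3 = 1
radius_3 = 2
pos_x_4 = 6.5
pos_y_4 = 7
pos_z_4 = 9.5
width_4 = 4
height_4 = 5.5
pos_x_5 = 11
pos_y_5 = 9.5
pos_z_5 = 9
pos_x_6 = 8
pos_y_6 = 11
pos_z_6 = 10.5
width_6 = 3.5
height_6 = 2.5
pos_x_7 = 3
pos_y_7 = 1.5
radius_7 = 1.5
height_7 = 2.5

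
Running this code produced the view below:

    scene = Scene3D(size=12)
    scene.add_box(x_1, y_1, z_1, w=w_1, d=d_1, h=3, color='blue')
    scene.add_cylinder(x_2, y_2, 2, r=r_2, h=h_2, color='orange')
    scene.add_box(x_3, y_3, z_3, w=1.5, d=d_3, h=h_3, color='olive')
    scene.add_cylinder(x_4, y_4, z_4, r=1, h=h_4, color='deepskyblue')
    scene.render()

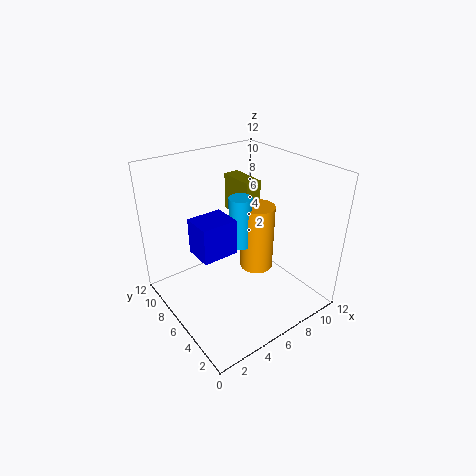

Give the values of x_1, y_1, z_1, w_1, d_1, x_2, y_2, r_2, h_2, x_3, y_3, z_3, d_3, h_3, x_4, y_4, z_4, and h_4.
x_1 = 2.5
y_1 = 5.5
z_1 = 5
w_1 = 3
d_1 = 2.5
x_2 = 8.5
y_2 = 6.5
r_2 = 1.5
h_2 = 6
x_3 = 8.5
y_3 = 8
z_3 = 6
d_3 = 3.5
h_3 = 3.5
x_4 = 7
y_4 = 7
z_4 = 4.5
h_4 = 4.5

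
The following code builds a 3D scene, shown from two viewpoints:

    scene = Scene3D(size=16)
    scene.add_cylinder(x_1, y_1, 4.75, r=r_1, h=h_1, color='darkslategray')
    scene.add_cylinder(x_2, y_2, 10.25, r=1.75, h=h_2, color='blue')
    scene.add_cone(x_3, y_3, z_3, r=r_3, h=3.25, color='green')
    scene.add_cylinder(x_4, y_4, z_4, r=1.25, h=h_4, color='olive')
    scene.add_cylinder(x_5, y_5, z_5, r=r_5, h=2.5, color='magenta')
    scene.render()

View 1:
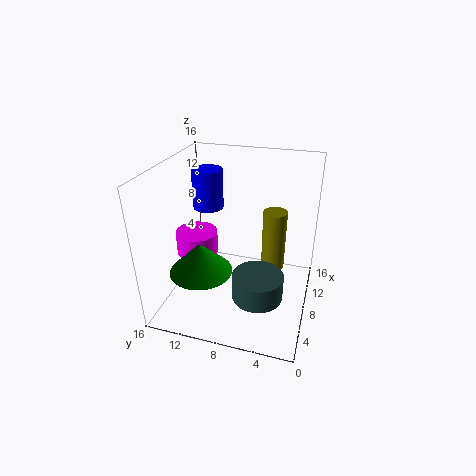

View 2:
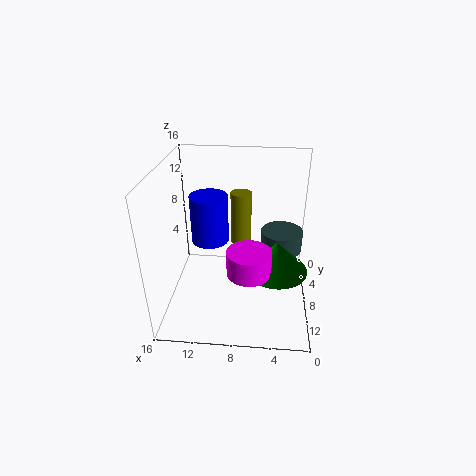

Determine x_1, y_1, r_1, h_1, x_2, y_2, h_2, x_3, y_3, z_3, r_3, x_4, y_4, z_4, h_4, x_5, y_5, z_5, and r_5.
x_1 = 3, y_1 = 4.5, r_1 = 2.5, h_1 = 2.5, x_2 = 10.25, y_2 = 12.25, h_2 = 4.5, x_3 = 3.75, y_3 = 10.75, z_3 = 6, r_3 = 3.25, x_4 = 8, y_4 = 4, z_4 = 5.25, h_4 = 6.5, x_5 = 6.5, y_5 = 12.25, z_5 = 6.5, r_5 = 2.25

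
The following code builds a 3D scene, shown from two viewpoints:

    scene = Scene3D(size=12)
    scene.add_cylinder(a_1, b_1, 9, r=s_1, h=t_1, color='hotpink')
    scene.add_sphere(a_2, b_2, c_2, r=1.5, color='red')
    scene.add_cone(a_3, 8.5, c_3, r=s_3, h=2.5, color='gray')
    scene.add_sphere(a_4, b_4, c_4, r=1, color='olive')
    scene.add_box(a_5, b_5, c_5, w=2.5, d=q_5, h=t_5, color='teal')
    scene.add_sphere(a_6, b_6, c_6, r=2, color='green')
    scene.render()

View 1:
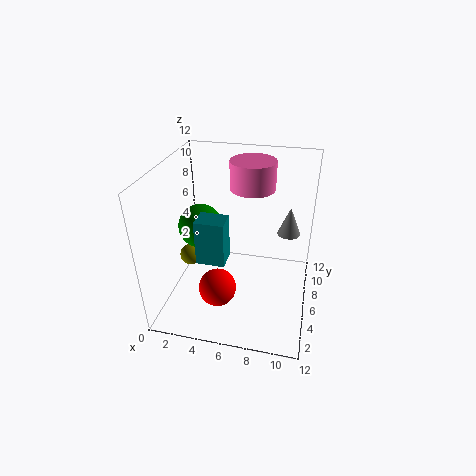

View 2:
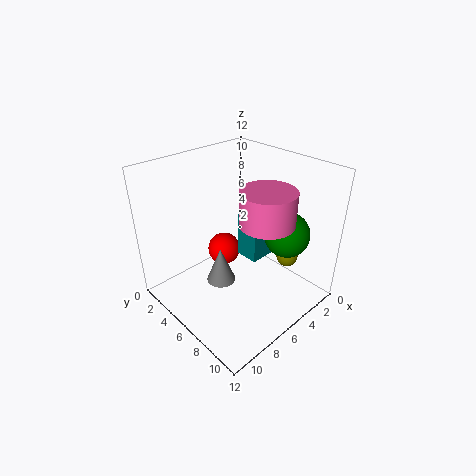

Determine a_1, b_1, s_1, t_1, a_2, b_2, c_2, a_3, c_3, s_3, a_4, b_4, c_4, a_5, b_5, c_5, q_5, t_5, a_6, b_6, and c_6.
a_1 = 6.5; b_1 = 9.5; s_1 = 2; t_1 = 2.5; a_2 = 5; b_2 = 3; c_2 = 3; a_3 = 10; c_3 = 5.5; s_3 = 1; a_4 = 1; b_4 = 7.5; c_4 = 2.5; a_5 = 2.5; b_5 = 5; c_5 = 3.5; q_5 = 2; t_5 = 4; a_6 = 2; b_6 = 8; c_6 = 5.5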